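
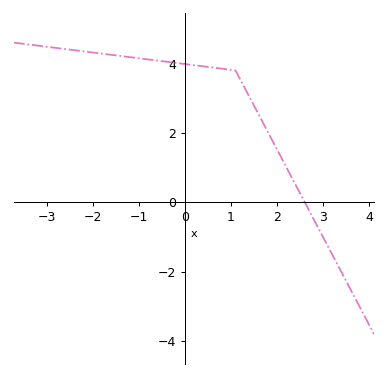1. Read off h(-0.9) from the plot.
4.2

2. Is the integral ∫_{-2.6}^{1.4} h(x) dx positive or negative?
positive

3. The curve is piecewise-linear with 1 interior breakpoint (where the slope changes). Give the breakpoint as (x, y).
(1.1, 3.8)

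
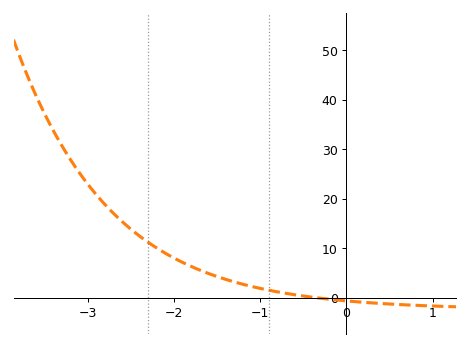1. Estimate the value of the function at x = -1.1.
2.25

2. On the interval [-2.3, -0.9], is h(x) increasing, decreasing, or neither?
decreasing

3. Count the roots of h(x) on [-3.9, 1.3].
1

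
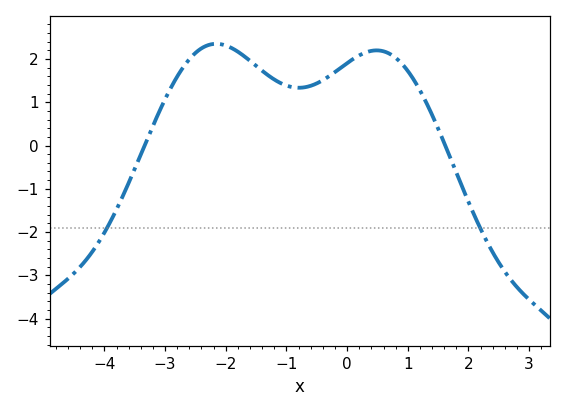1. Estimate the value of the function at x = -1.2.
1.5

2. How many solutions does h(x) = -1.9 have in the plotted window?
2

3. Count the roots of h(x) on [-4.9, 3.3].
2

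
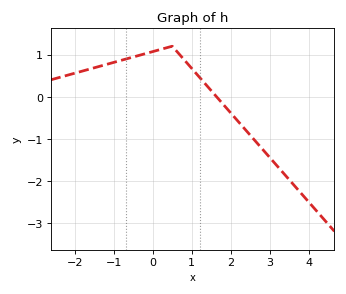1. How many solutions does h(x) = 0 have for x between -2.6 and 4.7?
1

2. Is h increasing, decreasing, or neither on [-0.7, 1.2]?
neither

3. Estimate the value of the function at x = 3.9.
-2.4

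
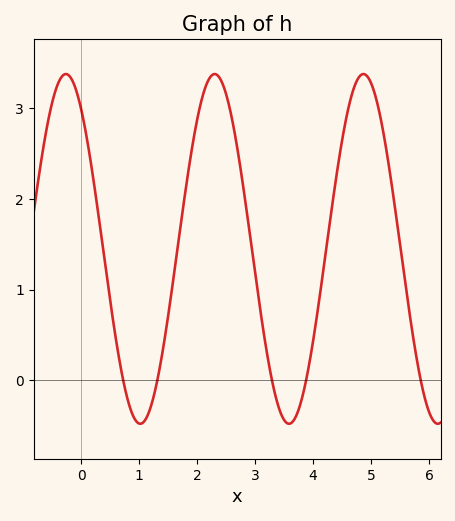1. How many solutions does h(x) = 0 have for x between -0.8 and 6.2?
5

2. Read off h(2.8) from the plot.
2.12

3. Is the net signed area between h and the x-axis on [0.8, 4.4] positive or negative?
positive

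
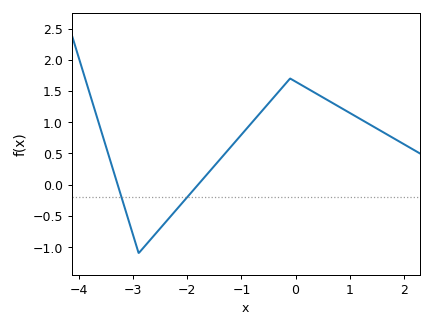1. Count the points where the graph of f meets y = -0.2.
2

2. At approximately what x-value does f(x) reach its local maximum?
-0.099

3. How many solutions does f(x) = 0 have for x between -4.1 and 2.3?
2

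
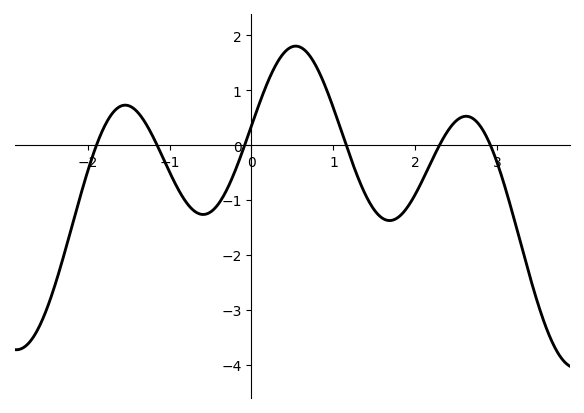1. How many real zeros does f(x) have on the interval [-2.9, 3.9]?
6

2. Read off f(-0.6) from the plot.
-1.3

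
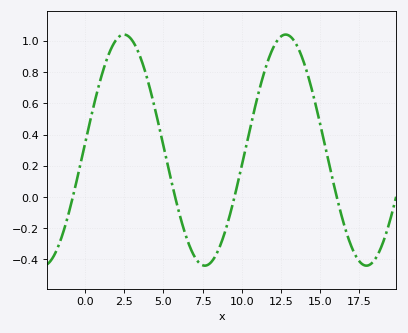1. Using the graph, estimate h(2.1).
1.02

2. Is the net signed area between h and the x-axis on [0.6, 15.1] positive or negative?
positive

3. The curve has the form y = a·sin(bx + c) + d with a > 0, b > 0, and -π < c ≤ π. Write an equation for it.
y = 0.74sin(0.61x + 0.05) + 0.3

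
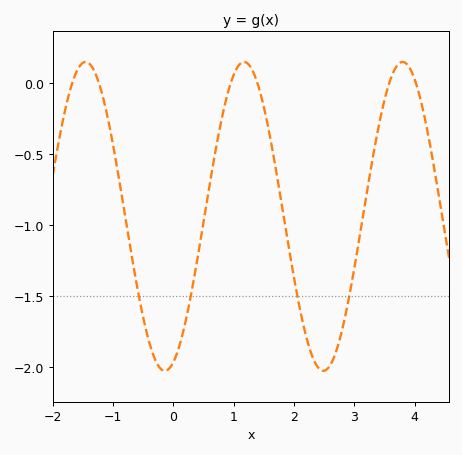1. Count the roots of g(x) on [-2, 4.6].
6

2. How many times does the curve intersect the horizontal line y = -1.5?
4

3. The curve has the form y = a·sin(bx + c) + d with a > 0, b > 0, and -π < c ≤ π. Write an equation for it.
y = 1.09sin(2.4x - 1.2) - 0.94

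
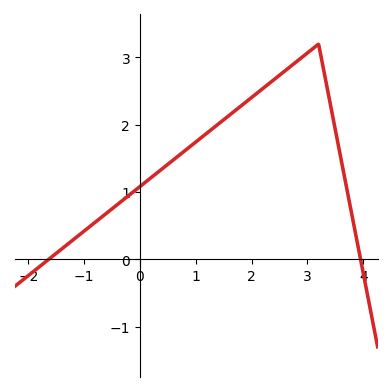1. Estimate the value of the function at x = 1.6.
2.1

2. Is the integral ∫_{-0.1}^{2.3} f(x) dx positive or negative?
positive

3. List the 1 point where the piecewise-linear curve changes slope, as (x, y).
(3.2, 3.2)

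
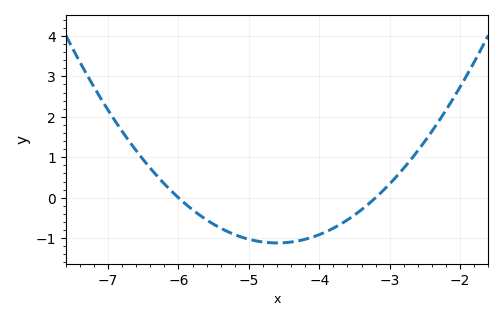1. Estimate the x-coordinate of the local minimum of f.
-4.6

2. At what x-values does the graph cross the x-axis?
-6, -3.2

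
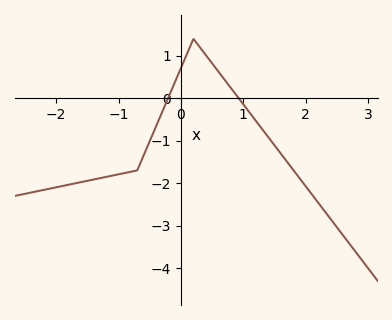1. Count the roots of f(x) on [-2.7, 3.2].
2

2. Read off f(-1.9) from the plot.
-2.1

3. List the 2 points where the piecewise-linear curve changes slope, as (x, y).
(-0.7, -1.7); (0.2, 1.4)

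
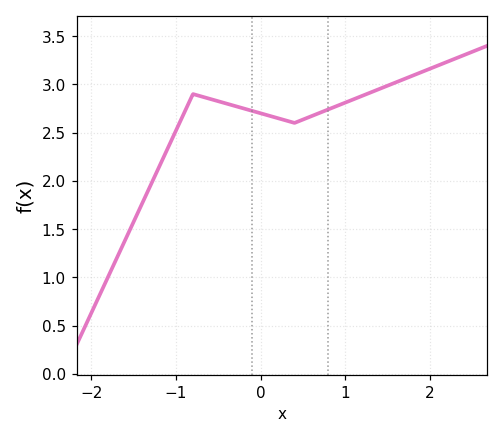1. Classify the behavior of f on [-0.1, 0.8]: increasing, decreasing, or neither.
neither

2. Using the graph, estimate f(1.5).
2.99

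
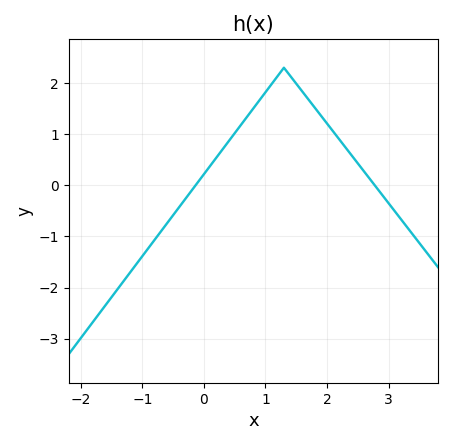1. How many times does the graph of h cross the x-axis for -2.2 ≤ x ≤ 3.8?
2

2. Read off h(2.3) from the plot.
0.7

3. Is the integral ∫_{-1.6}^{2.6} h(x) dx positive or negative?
positive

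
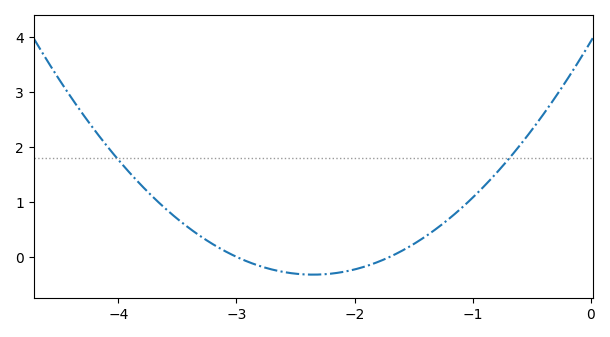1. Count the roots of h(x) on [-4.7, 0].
2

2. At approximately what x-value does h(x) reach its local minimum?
-2.35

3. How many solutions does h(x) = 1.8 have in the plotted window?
2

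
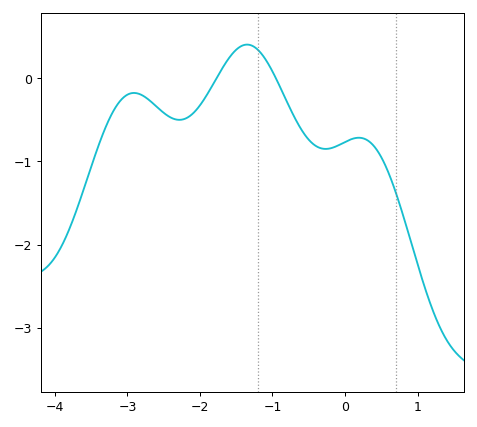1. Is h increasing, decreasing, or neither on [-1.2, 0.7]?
neither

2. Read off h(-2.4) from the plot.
-0.5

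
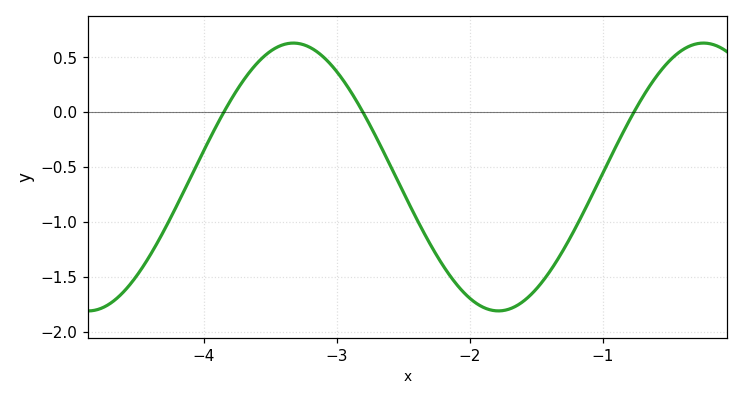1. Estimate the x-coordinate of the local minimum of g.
-1.79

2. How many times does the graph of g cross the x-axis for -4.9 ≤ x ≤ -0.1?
3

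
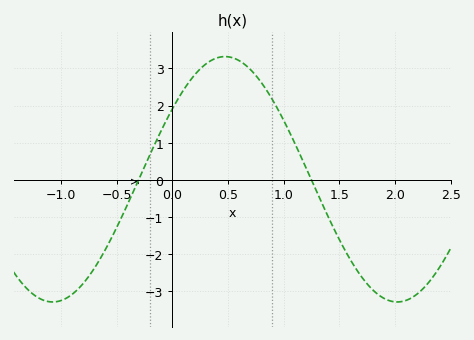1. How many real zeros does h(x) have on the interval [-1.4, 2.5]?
2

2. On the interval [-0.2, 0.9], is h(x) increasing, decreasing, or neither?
neither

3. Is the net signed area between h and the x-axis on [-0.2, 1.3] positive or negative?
positive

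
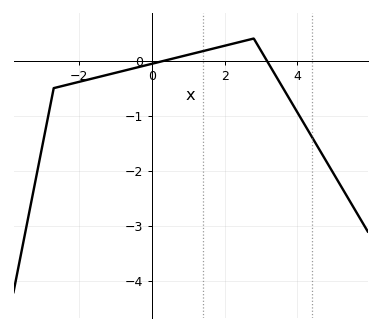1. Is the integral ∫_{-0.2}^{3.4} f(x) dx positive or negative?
positive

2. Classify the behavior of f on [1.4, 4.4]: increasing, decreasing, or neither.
neither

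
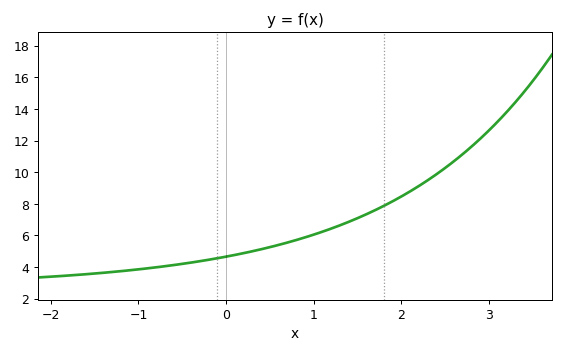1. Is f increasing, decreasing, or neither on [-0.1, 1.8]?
increasing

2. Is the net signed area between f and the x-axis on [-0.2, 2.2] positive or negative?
positive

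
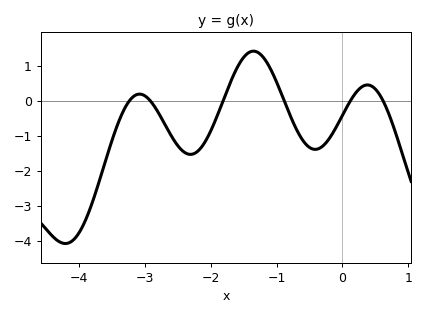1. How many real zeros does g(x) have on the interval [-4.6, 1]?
6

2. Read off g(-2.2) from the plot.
-1.4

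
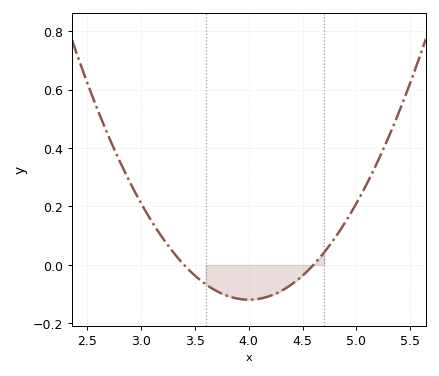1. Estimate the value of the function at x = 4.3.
-0.089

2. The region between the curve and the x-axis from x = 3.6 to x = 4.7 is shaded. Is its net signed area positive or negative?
negative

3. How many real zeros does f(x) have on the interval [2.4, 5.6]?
2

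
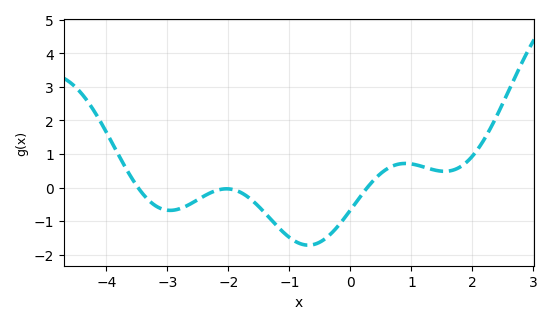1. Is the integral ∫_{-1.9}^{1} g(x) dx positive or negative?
negative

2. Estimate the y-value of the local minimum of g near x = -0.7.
-1.7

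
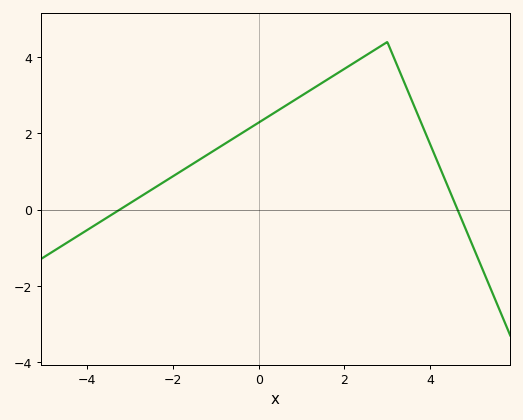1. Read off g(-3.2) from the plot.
0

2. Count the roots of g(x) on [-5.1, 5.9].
2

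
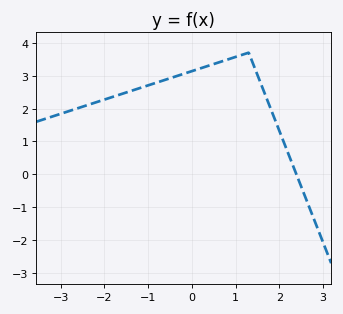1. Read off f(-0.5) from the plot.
2.9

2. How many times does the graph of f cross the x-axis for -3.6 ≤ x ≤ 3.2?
1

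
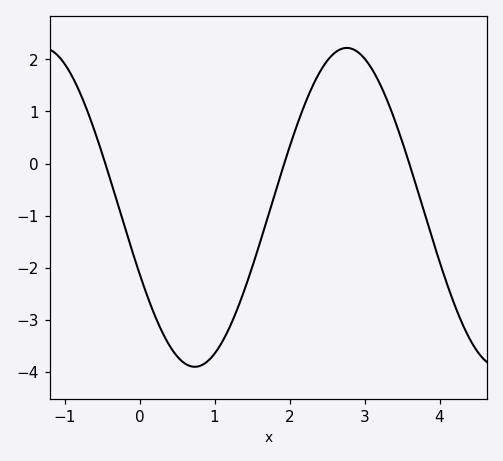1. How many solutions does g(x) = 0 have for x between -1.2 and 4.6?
3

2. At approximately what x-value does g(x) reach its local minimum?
0.736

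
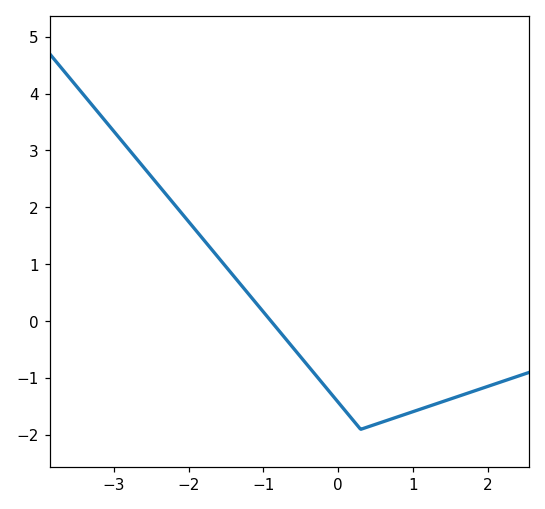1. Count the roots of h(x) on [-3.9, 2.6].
1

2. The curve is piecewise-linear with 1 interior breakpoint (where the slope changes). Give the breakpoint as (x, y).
(0.3, -1.9)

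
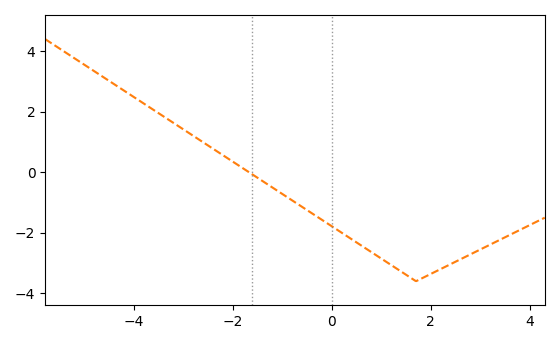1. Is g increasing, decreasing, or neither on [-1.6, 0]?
decreasing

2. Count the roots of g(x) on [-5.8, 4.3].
1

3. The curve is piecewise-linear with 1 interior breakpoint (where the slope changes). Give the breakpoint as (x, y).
(1.7, -3.6)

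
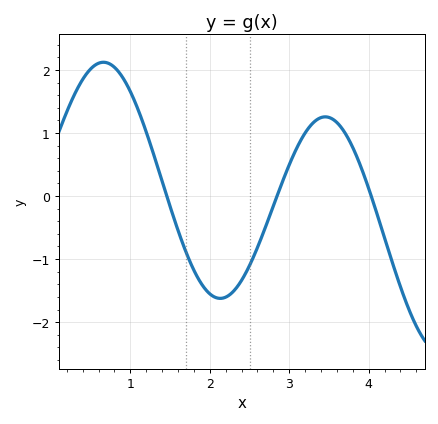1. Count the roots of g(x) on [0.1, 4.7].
3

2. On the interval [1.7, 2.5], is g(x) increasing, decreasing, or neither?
neither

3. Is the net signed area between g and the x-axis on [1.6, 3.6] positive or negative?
negative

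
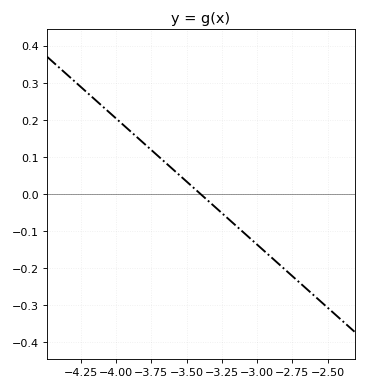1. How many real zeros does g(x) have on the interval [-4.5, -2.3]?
1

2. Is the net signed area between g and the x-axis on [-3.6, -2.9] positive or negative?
negative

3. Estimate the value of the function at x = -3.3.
-0.034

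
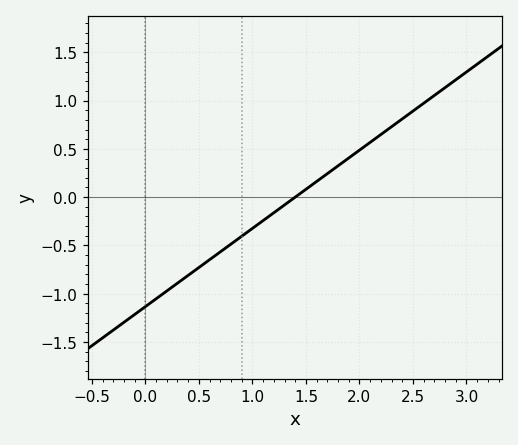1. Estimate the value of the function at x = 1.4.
0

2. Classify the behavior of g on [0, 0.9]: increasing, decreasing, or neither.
increasing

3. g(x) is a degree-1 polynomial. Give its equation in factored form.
y = 0.81(x - 1.4)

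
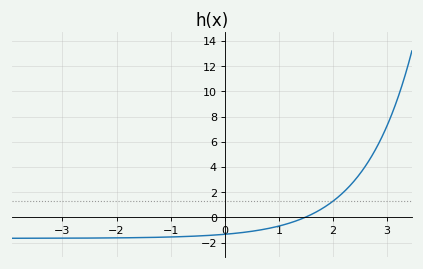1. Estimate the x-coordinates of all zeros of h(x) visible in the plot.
1.5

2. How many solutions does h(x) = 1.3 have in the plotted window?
1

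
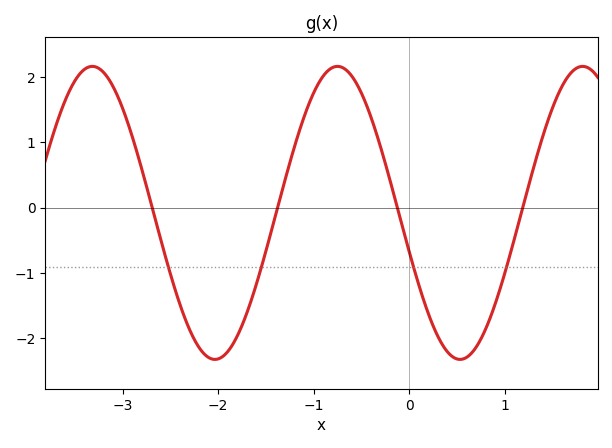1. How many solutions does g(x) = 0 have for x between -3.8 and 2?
4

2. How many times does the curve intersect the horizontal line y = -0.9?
4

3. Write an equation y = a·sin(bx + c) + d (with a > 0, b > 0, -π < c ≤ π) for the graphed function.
y = 2.24sin(2.45x - 2.87) - 0.08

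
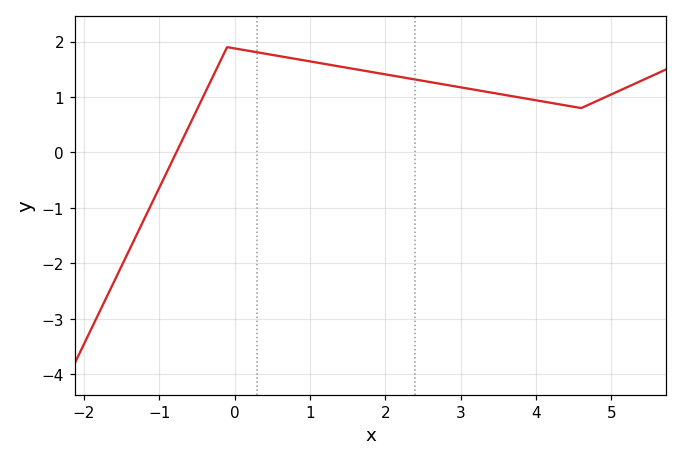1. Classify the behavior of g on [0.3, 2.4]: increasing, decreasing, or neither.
decreasing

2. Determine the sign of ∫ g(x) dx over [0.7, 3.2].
positive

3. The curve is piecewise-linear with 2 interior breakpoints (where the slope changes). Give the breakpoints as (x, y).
(-0.1, 1.9); (4.6, 0.8)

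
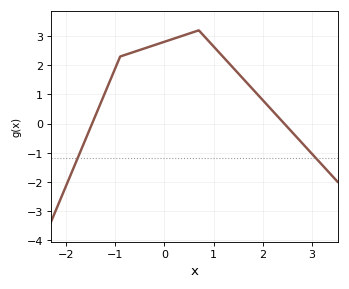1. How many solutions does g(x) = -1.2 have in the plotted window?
2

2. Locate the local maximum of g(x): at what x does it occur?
0.7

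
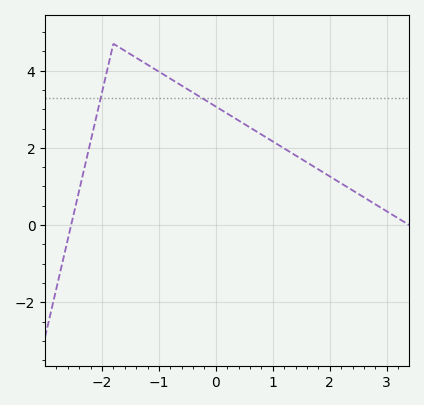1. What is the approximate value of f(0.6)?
2.6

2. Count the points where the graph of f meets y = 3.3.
2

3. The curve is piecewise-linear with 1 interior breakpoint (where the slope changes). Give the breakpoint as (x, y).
(-1.8, 4.7)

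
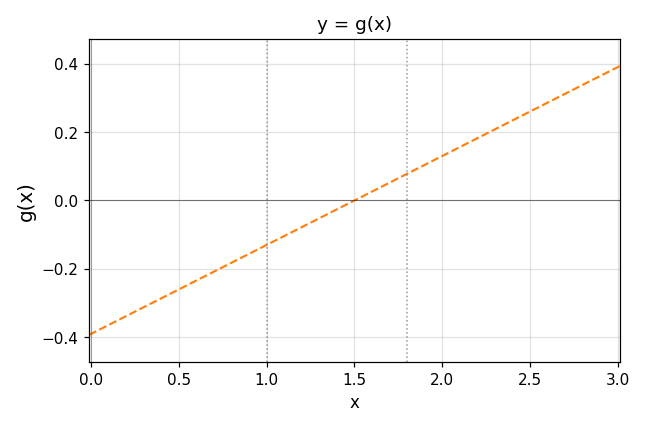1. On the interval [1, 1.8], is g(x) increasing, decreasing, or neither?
increasing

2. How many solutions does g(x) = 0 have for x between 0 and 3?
1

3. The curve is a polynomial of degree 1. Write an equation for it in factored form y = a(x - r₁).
y = 0.26(x - 1.5)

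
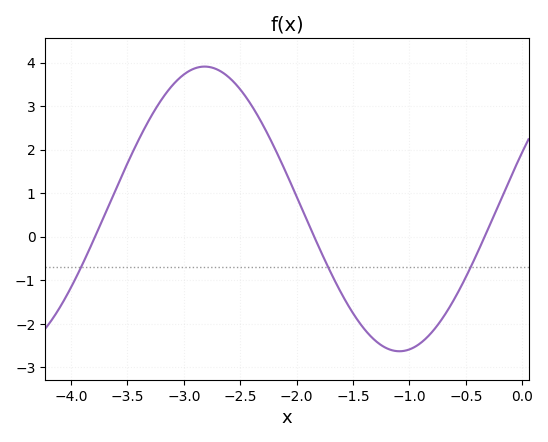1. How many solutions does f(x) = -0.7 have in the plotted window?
3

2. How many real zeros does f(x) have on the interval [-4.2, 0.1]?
3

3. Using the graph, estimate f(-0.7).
-1.8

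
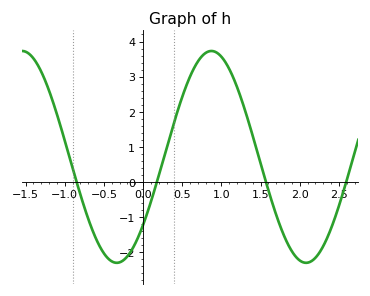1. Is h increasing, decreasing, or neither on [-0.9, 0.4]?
neither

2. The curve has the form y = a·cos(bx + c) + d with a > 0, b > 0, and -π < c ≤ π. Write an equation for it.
y = 3.02cos(2.6x - 2.27) + 0.71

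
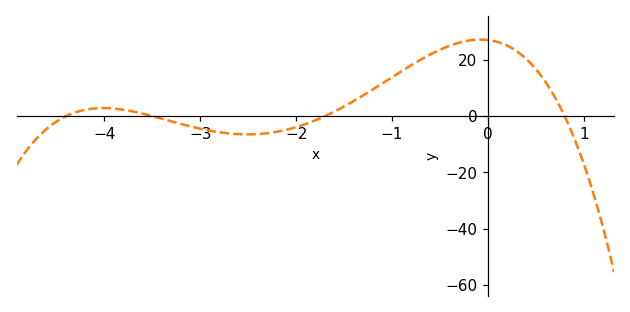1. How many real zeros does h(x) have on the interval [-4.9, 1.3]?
4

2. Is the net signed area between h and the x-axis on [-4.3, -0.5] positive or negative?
positive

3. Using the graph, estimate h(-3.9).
2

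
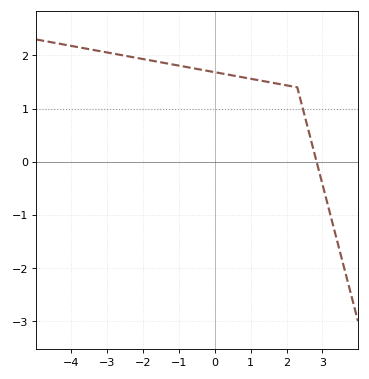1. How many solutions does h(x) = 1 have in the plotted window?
1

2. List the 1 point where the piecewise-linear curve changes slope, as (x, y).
(2.3, 1.4)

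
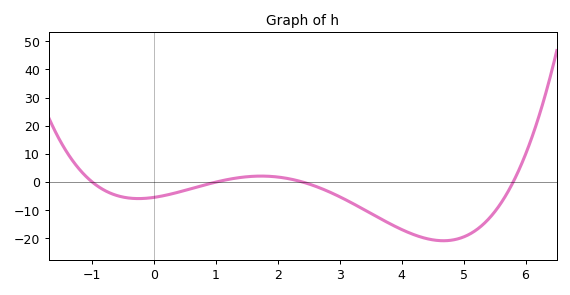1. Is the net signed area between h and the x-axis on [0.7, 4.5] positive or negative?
negative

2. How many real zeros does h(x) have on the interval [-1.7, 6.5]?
4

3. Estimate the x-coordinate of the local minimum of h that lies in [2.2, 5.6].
4.67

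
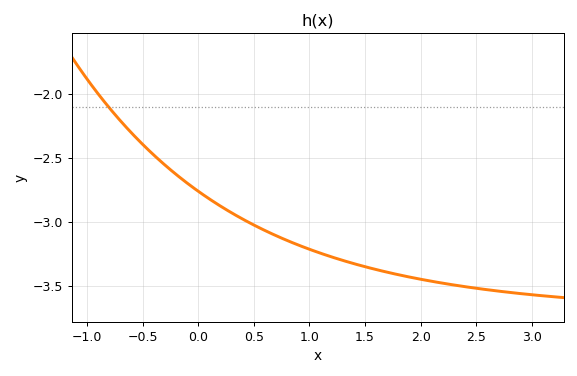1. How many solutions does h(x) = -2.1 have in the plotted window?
1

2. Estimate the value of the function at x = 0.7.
-3.1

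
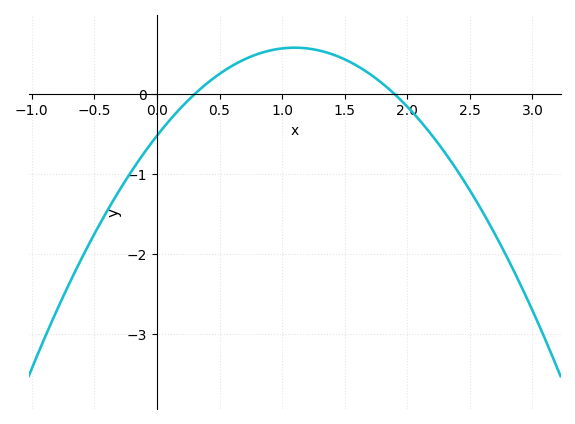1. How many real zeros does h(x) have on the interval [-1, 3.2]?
2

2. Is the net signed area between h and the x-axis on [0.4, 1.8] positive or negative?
positive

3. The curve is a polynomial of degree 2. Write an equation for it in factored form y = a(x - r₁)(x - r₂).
y = -0.91(x - 0.3)(x - 1.9)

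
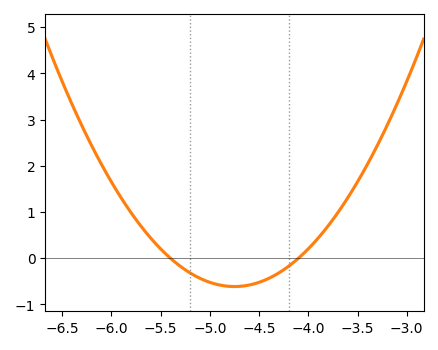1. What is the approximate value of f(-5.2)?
-0.319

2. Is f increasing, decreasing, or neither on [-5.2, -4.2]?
neither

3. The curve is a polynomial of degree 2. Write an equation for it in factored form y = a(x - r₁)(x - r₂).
y = 1.45(x + 5.4)(x + 4.1)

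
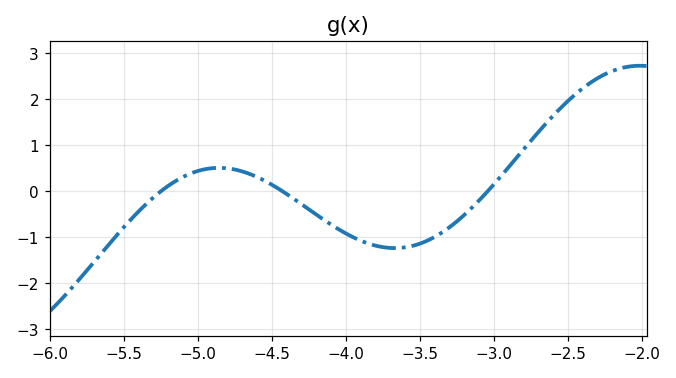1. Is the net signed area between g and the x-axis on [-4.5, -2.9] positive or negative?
negative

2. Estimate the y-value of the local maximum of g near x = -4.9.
0.509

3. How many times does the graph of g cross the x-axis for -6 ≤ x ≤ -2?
3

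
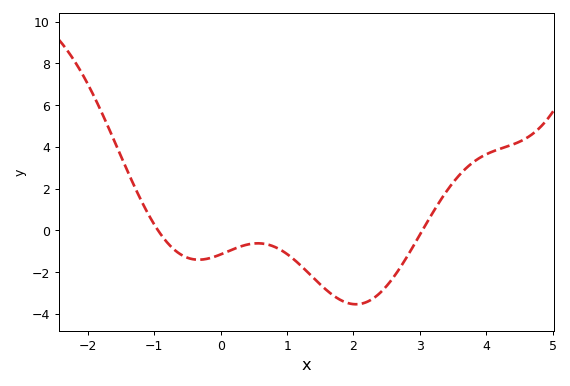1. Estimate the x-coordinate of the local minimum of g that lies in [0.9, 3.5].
2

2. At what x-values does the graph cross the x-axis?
-0.9, 3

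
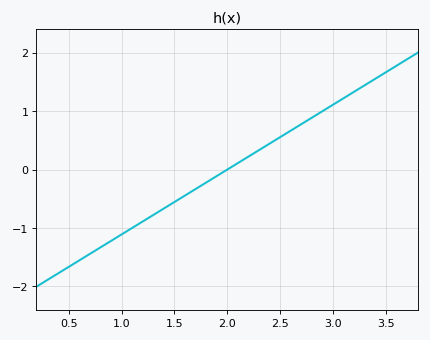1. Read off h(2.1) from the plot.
0.111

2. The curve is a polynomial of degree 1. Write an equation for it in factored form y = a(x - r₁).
y = 1.11(x - 2)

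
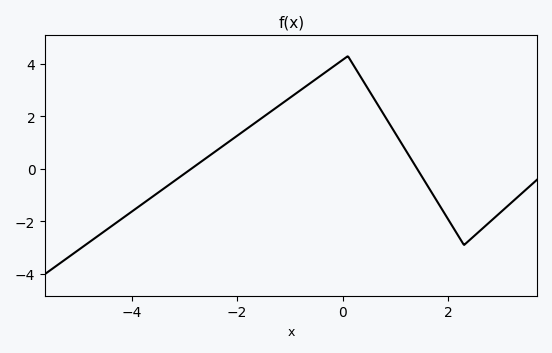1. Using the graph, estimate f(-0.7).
3.14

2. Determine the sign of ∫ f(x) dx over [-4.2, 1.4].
positive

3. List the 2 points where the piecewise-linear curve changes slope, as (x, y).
(0.1, 4.3); (2.3, -2.9)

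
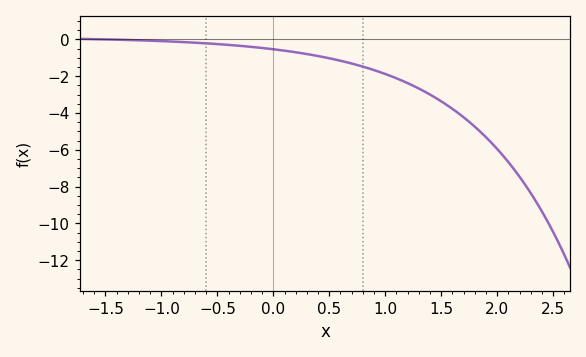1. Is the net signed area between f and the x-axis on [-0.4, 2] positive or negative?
negative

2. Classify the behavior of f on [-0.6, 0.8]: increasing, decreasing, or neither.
decreasing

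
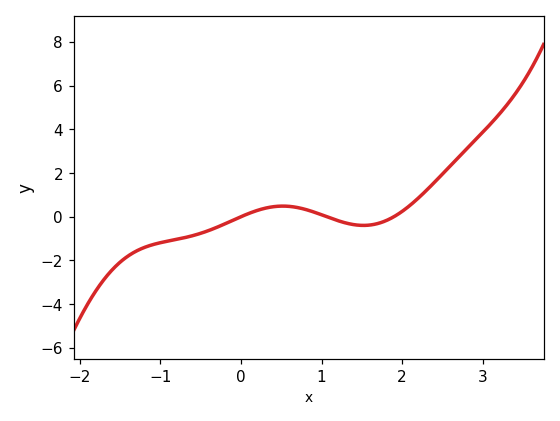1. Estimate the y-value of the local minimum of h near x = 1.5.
-0.398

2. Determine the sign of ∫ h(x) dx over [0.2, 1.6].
positive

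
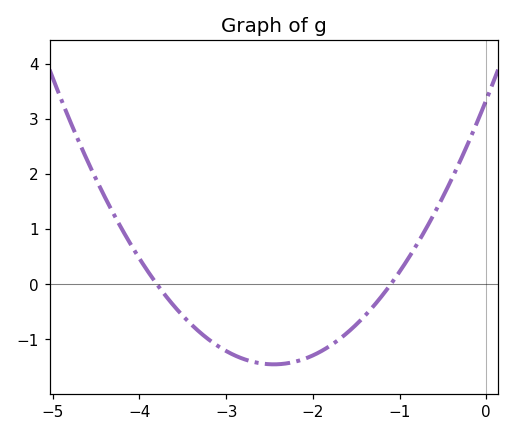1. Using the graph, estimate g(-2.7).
-1.4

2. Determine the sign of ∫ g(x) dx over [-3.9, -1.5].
negative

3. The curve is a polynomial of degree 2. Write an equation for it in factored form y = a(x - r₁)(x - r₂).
y = 0.8(x + 3.8)(x + 1.1)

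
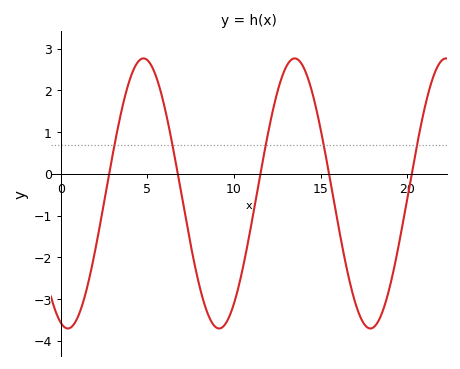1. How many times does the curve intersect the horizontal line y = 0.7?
5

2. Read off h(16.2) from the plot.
-1.6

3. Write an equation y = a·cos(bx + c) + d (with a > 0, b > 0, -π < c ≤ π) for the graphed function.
y = 3.24cos(0.72x + 2.8) - 0.47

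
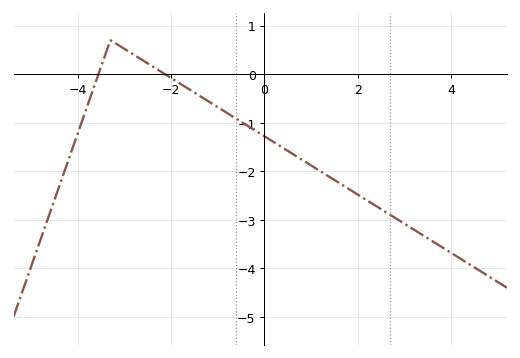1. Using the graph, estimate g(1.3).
-2.06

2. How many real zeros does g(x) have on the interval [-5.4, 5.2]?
2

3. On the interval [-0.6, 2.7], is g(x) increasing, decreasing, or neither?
decreasing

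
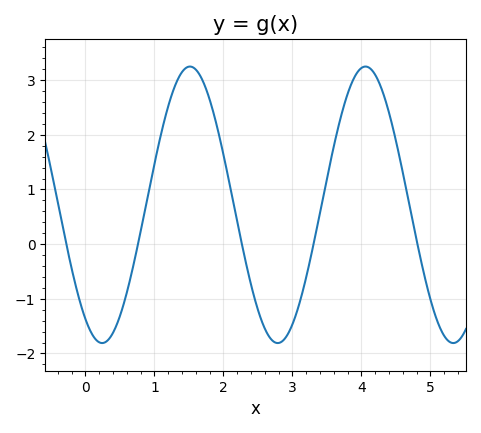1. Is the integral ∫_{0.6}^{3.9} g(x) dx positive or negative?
positive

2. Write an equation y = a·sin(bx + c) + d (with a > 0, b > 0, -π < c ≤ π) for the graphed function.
y = 2.53sin(2.47x - 2.17) + 0.72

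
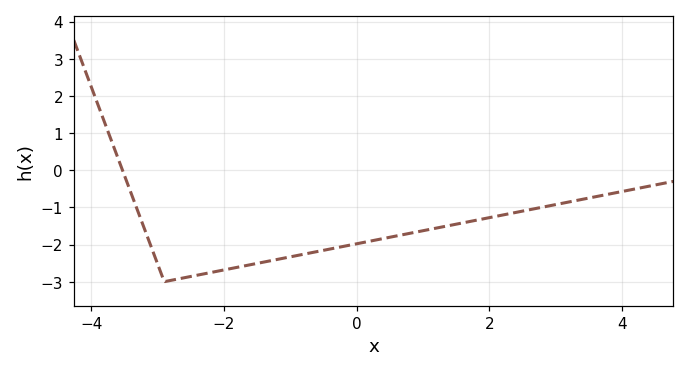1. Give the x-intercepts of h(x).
-3.53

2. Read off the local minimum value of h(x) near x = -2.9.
-3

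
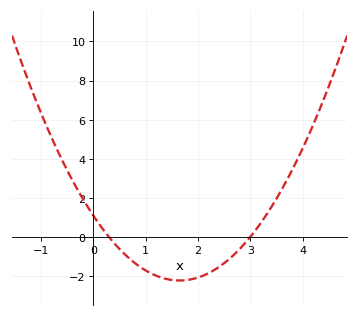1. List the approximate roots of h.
0.3, 3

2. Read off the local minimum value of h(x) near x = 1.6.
-2.2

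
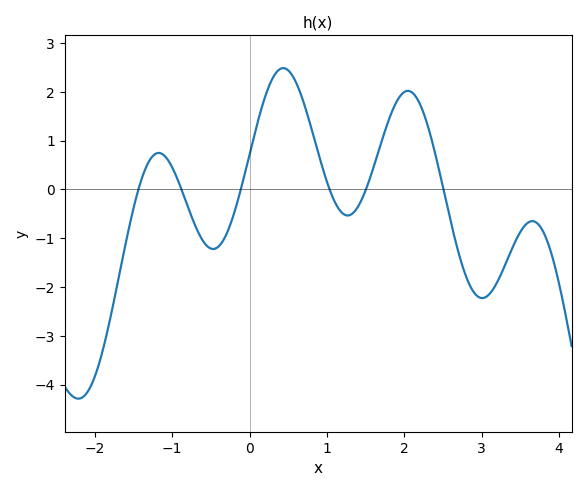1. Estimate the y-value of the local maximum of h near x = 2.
2.02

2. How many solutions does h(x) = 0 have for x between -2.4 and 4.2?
6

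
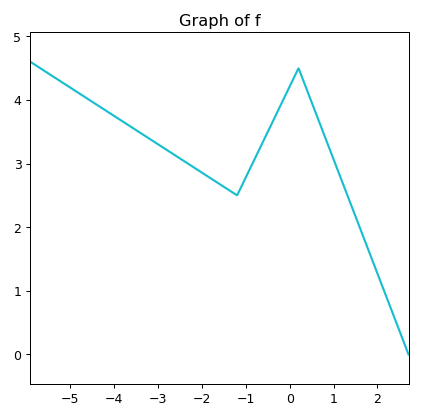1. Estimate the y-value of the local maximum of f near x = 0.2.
4.5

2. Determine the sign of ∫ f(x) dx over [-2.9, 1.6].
positive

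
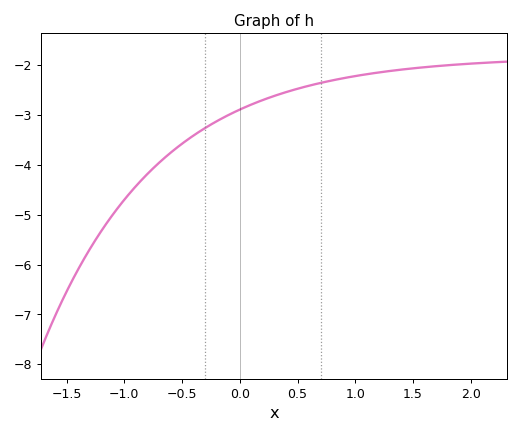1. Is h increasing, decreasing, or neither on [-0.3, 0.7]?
increasing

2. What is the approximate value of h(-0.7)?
-3.96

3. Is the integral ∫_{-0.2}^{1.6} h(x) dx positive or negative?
negative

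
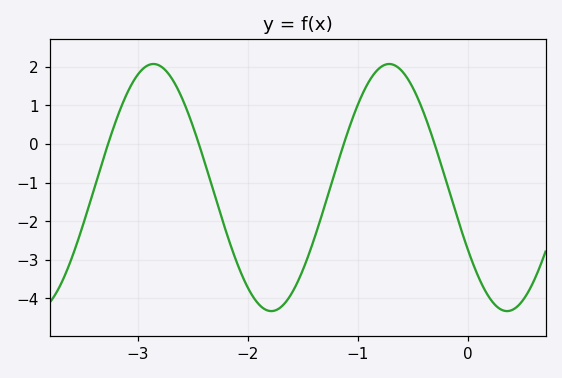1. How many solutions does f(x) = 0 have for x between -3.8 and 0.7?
4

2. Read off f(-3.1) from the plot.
1.3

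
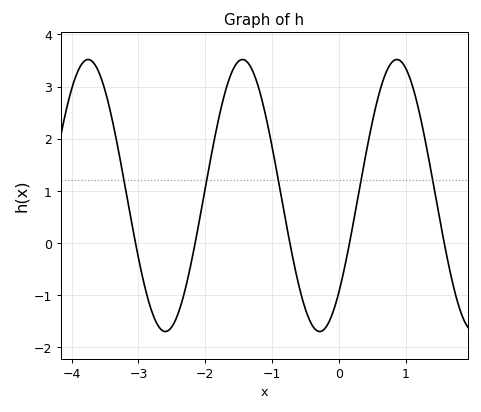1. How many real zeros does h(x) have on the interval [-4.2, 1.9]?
5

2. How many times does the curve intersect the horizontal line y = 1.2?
5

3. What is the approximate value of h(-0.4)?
-1.58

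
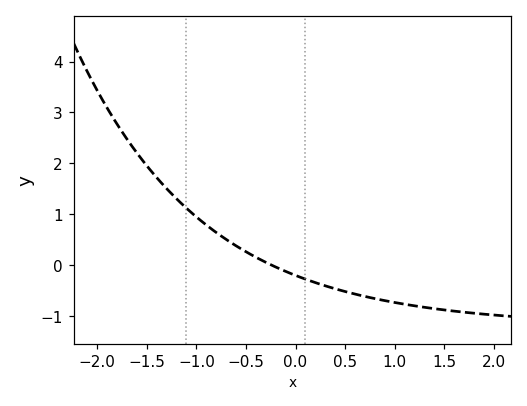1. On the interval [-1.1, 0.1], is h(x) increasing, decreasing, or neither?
decreasing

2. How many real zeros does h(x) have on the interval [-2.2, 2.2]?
1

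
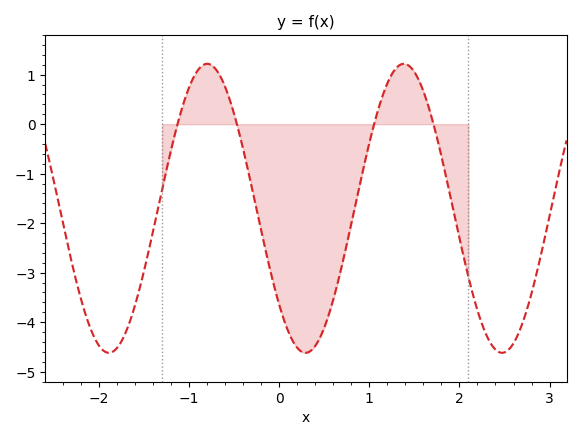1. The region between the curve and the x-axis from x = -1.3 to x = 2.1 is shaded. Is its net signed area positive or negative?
negative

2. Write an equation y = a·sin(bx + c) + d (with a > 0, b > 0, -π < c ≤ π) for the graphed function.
y = 2.92sin(2.88x - 2.41) - 1.7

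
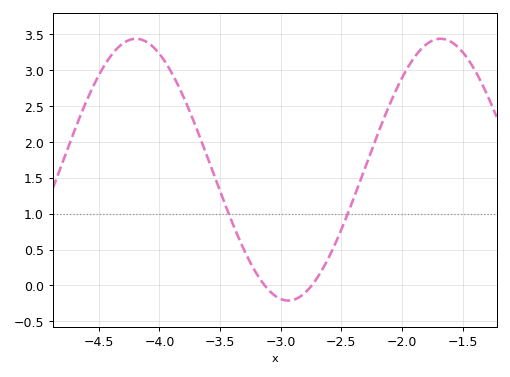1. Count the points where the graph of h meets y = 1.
2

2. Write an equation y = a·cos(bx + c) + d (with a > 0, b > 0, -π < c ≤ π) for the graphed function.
y = 1.82cos(2.5x - 2.08) + 1.61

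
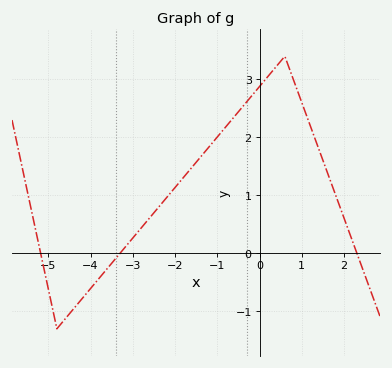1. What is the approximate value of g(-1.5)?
1.57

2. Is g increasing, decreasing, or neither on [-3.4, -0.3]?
increasing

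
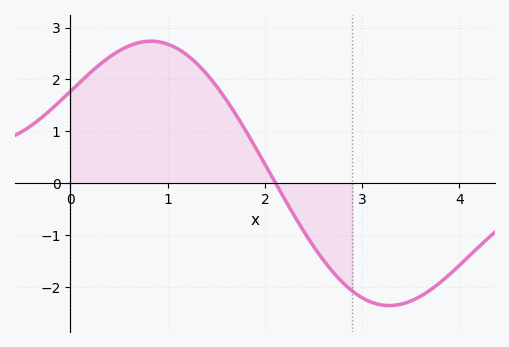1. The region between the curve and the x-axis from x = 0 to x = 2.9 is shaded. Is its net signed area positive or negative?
positive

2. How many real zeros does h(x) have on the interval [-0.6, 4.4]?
1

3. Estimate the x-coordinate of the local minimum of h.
3.28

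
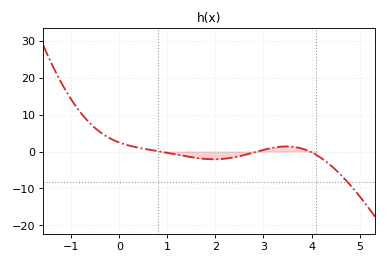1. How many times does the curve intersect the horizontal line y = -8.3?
1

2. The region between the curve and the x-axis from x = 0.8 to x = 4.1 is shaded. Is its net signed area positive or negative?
negative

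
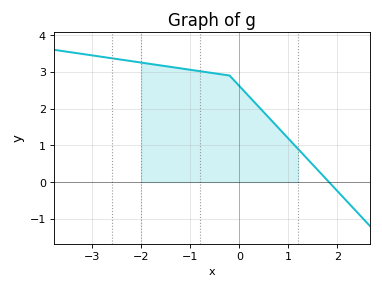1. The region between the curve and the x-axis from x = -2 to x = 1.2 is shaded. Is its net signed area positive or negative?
positive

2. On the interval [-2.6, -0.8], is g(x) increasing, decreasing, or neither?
decreasing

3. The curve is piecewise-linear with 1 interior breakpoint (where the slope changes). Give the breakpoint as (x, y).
(-0.2, 2.9)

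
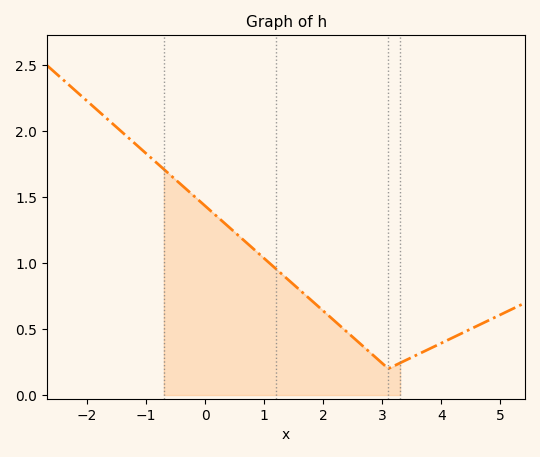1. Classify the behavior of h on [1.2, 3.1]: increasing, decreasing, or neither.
decreasing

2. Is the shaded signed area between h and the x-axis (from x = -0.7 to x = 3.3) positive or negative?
positive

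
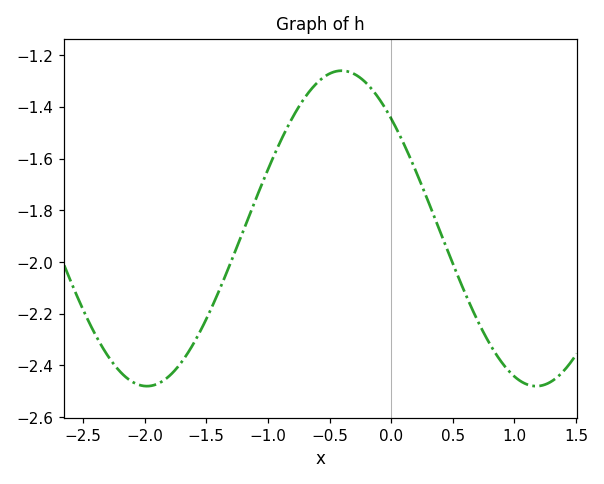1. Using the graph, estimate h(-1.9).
-2.47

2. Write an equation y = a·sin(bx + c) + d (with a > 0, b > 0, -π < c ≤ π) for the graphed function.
y = 0.61sin(1.99x + 2.37) - 1.87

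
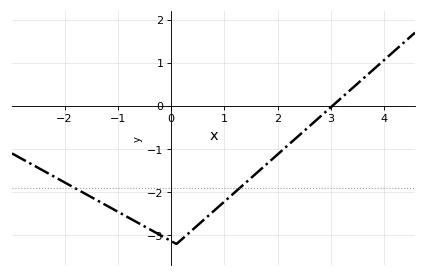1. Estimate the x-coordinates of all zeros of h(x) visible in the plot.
3.02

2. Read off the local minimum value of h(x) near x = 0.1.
-3.2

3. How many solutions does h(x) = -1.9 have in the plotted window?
2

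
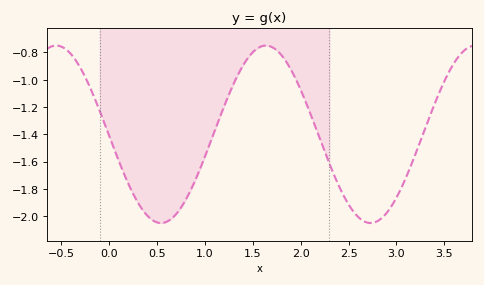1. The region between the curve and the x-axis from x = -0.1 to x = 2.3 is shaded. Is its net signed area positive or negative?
negative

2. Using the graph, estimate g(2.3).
-1.62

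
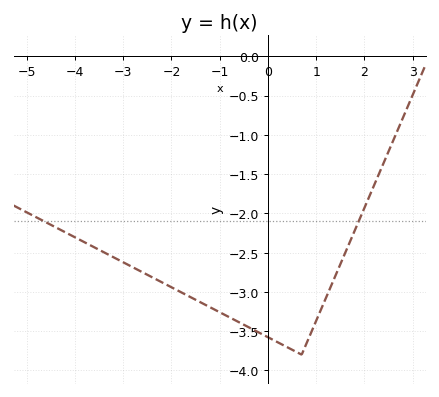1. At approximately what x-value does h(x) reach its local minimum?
0.6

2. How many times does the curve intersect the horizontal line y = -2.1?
2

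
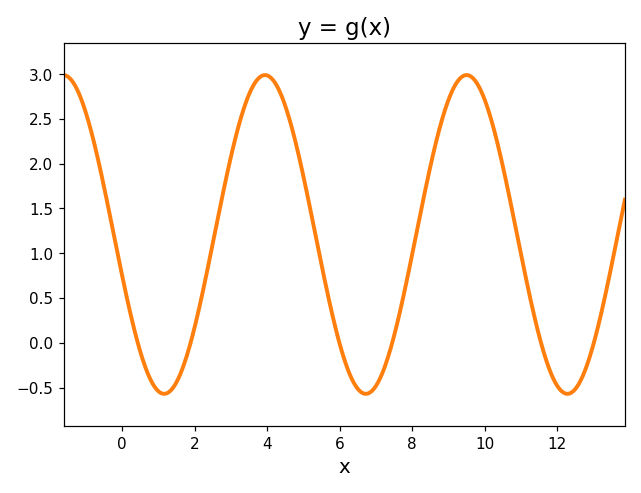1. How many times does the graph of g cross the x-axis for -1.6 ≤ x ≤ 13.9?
6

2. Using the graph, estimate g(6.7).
-0.55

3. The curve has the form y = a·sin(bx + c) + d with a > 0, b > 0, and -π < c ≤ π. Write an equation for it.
y = 1.78sin(1.1x - 2.9) + 1.21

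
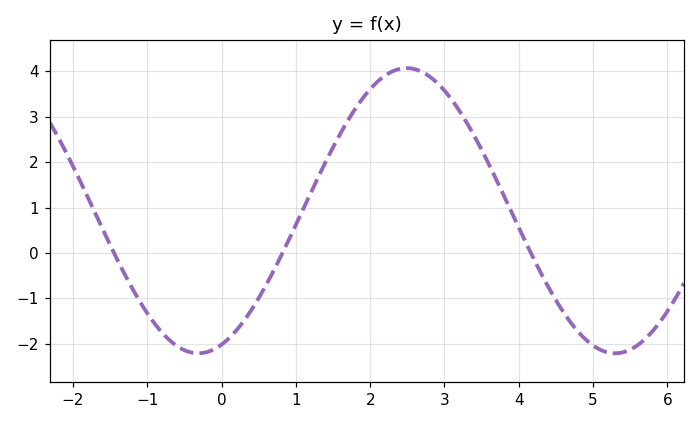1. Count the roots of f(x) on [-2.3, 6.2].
3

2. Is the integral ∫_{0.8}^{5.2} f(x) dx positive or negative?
positive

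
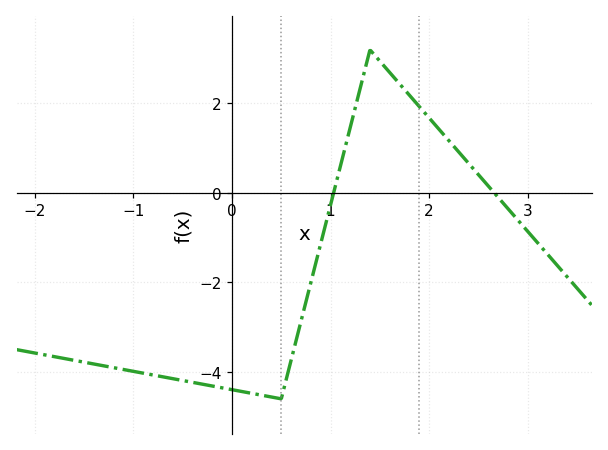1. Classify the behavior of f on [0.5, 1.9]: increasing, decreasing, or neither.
neither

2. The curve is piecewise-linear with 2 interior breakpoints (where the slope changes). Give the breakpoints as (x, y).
(0.5, -4.6); (1.4, 3.2)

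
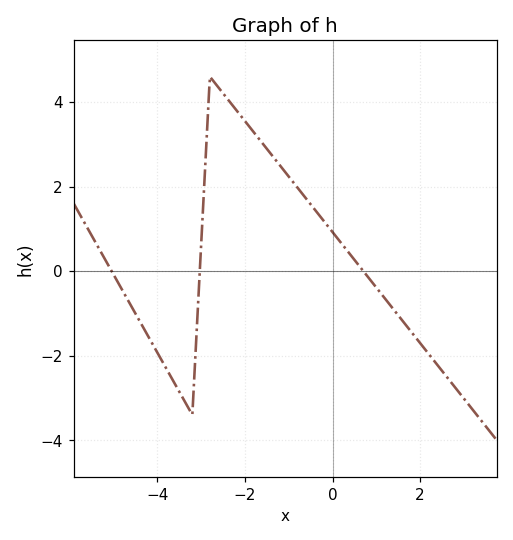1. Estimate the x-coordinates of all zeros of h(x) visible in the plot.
-5, -3, 0.8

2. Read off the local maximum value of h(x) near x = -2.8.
4.6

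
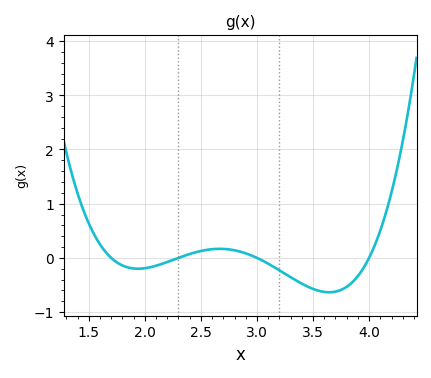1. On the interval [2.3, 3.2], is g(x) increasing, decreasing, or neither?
neither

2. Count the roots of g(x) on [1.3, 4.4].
4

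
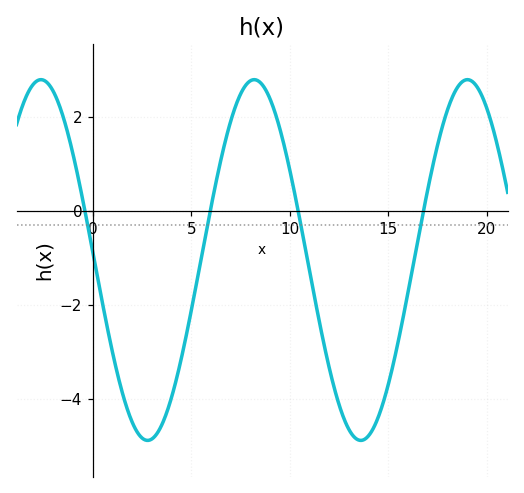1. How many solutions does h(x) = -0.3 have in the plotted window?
4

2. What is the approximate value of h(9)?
2.39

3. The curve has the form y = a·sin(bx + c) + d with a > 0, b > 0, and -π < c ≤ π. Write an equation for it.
y = 3.84sin(0.58x + 3.1) - 1.04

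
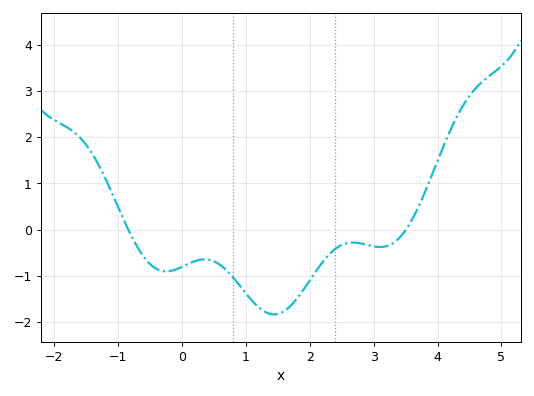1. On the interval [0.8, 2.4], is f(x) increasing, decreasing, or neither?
neither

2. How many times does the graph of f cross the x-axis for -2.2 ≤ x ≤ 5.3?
2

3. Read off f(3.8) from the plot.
0.799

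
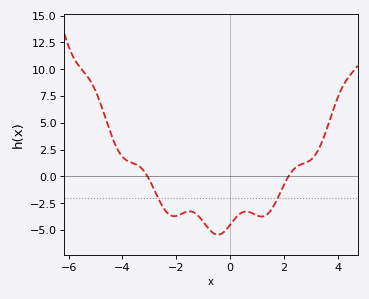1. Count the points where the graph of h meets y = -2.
2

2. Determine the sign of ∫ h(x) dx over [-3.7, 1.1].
negative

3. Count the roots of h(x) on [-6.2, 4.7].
2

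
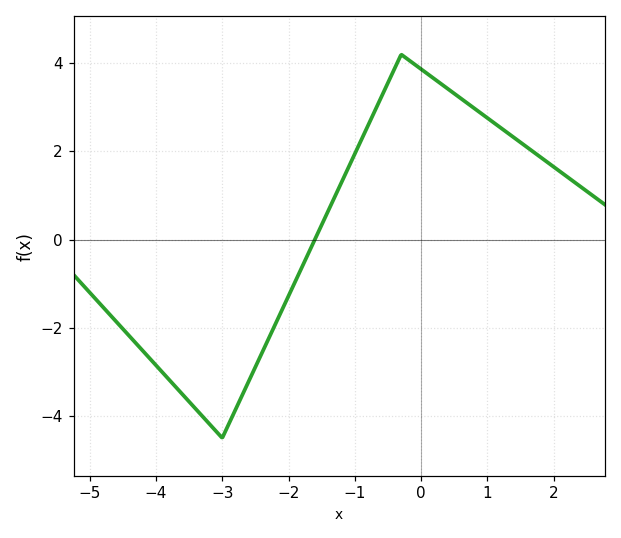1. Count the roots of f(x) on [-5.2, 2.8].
1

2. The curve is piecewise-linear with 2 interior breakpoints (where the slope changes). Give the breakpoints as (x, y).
(-3, -4.5); (-0.3, 4.2)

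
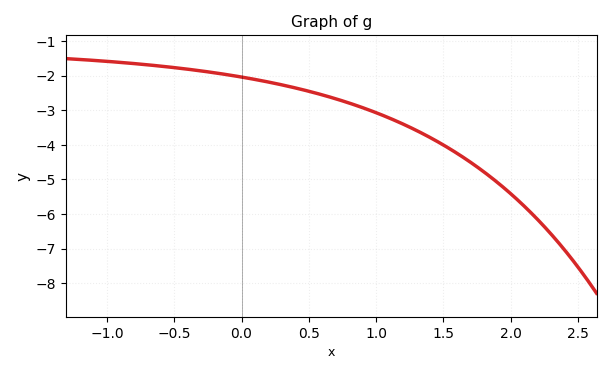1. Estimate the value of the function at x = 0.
-2.04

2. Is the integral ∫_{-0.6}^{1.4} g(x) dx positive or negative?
negative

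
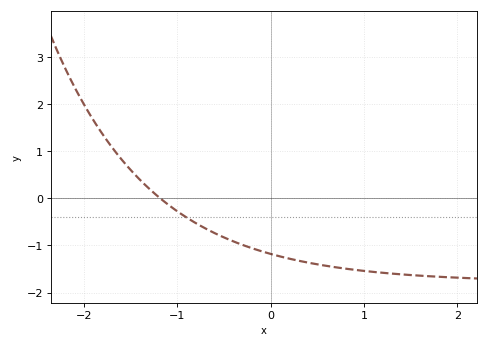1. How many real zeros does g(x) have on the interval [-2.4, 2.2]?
1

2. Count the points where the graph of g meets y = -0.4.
1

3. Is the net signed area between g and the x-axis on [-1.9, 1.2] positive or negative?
negative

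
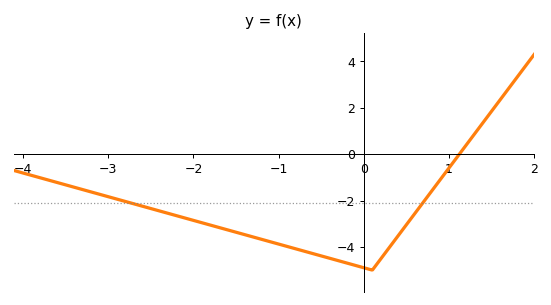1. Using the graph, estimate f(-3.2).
-1.6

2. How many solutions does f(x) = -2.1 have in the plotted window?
2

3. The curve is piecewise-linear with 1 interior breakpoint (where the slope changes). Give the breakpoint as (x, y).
(0.1, -5)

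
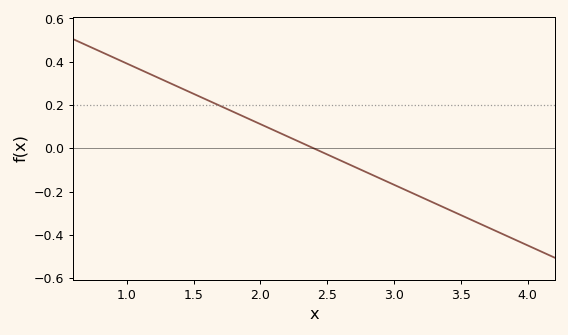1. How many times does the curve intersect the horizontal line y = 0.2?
1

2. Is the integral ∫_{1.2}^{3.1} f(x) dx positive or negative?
positive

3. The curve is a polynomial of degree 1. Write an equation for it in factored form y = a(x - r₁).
y = -0.28(x - 2.4)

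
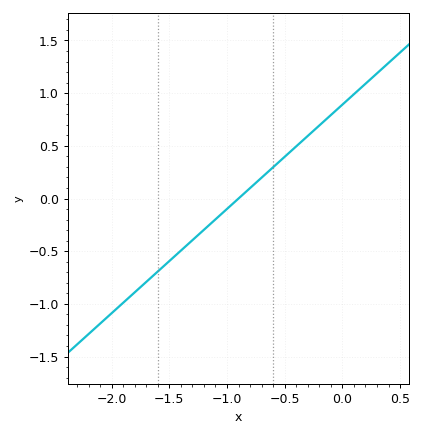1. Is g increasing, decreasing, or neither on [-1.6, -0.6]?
increasing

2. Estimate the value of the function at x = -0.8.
0.1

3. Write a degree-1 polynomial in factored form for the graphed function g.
y = 0.99(x + 0.9)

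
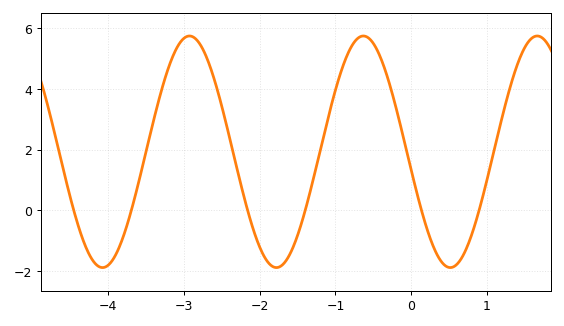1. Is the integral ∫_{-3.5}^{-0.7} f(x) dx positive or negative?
positive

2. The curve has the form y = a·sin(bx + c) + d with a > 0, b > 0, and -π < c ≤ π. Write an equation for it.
y = 3.82sin(2.74x - 2.98) + 1.93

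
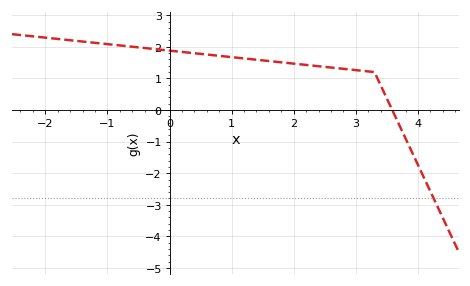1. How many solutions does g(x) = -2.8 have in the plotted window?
1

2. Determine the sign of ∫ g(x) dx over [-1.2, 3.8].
positive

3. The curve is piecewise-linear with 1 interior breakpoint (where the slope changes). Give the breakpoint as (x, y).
(3.3, 1.2)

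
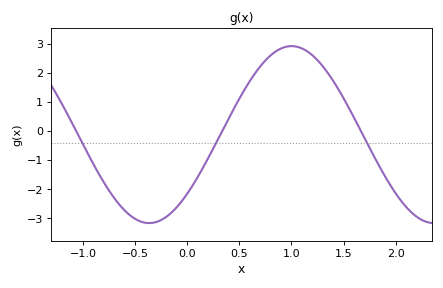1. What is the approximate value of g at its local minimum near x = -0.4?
-3.16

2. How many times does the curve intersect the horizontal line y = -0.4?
3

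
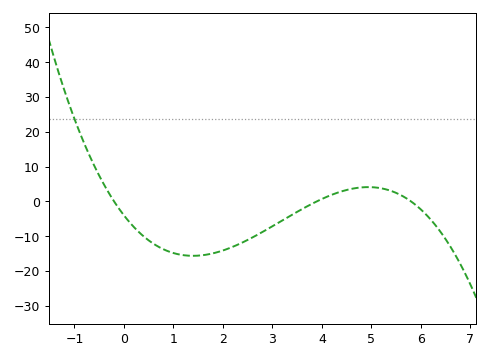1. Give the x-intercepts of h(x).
-0.2, 4, 5.8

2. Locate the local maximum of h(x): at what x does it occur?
5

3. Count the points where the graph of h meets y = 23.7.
1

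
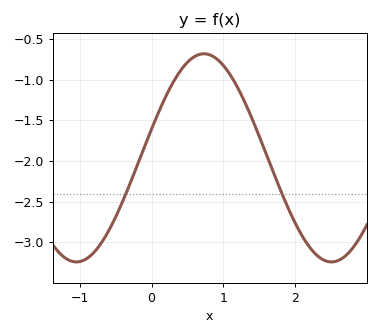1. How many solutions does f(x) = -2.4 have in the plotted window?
2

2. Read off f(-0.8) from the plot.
-3.1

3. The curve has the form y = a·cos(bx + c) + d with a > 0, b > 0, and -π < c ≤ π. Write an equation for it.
y = 1.28cos(1.8x - 1.3) - 1.96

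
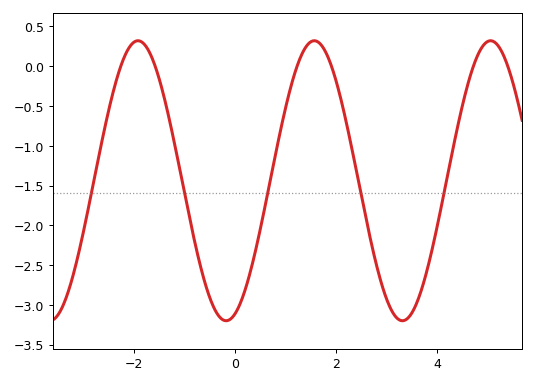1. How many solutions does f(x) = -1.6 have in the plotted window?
5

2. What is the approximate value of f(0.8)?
-1.11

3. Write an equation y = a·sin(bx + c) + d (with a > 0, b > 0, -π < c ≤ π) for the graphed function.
y = 1.76sin(1.8x - 1.25) - 1.44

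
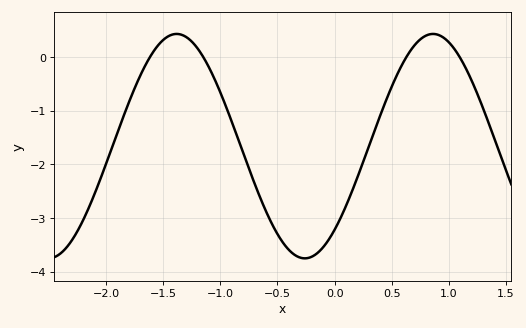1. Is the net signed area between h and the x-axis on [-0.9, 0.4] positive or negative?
negative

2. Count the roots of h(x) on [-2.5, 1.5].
4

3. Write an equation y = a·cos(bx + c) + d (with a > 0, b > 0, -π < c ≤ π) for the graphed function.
y = 2.09cos(2.8x - 2.4) - 1.66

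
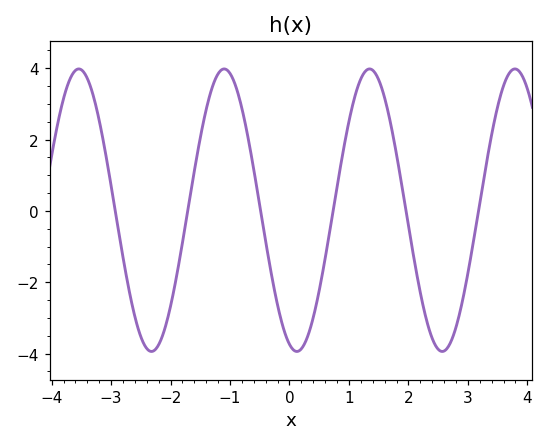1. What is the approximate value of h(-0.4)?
-0.858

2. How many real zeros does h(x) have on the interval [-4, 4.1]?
6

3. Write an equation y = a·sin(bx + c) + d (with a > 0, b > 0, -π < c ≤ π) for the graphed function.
y = 3.96sin(2.57x - 1.89) + 0.02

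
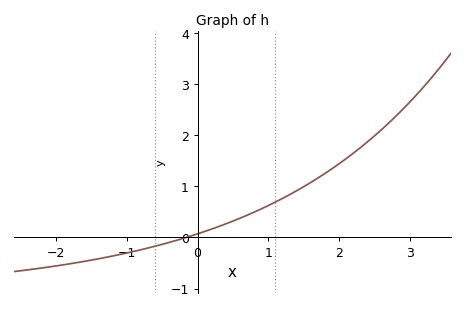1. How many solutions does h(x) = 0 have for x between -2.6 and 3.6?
1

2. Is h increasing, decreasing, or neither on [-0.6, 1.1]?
increasing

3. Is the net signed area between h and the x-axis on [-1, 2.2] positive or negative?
positive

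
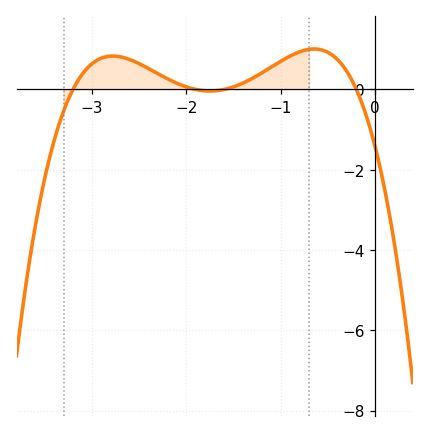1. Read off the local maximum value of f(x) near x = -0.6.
1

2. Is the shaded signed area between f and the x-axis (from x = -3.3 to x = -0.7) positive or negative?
positive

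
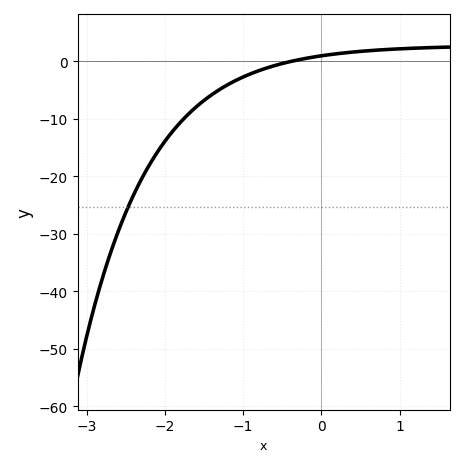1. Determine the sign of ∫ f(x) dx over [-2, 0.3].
negative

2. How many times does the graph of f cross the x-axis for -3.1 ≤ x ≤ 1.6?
1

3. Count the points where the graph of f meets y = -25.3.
1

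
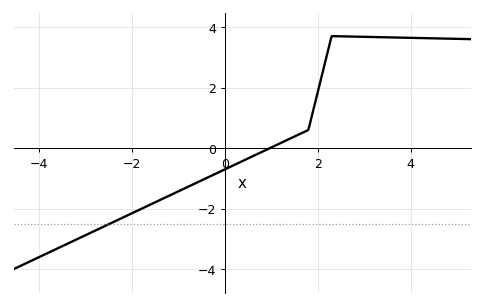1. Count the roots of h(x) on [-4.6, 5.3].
1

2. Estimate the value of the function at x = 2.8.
3.68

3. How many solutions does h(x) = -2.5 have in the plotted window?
1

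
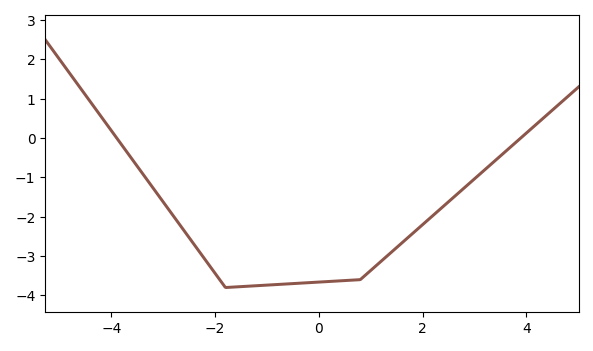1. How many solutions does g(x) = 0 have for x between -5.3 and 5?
2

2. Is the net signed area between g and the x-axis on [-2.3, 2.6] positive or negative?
negative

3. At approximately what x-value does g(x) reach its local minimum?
-1.8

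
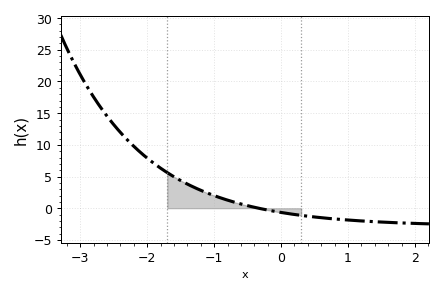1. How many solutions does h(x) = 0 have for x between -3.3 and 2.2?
1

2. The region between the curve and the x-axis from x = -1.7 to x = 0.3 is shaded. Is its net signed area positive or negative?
positive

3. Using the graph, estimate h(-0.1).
-0.5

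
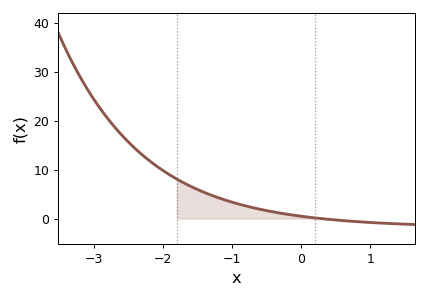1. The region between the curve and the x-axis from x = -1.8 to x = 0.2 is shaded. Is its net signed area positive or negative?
positive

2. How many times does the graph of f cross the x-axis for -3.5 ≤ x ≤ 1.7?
1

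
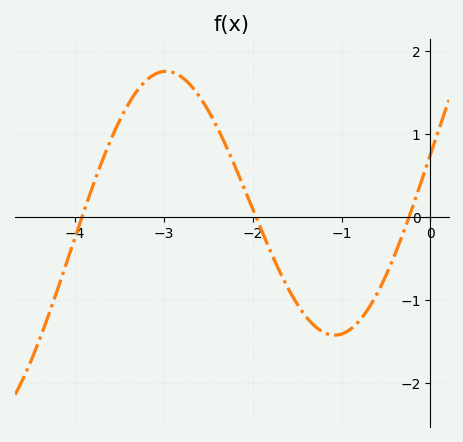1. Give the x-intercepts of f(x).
-3.9, -2, -0.2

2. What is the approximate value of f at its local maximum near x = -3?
1.8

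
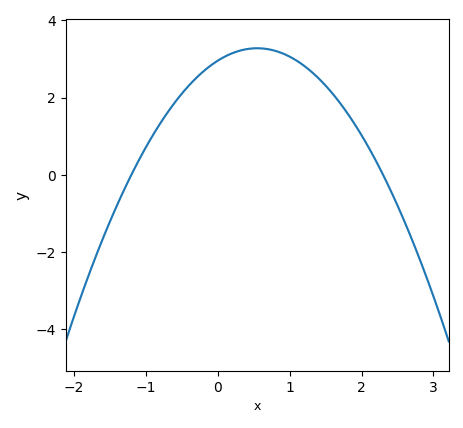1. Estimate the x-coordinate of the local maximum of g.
0.5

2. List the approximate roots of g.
-1.2, 2.3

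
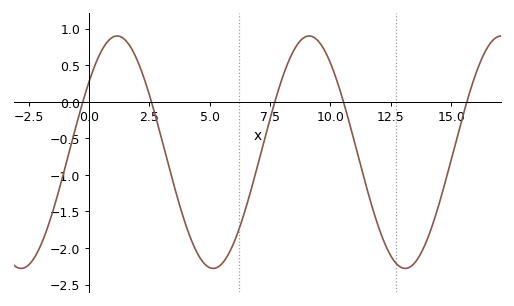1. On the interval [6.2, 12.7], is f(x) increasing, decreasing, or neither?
neither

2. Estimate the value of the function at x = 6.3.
-1.65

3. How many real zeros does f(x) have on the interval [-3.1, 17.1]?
5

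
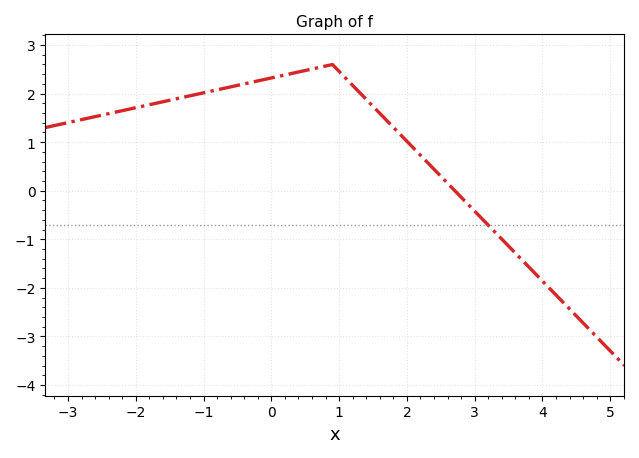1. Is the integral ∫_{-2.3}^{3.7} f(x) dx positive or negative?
positive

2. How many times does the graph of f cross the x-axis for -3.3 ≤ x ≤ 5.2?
1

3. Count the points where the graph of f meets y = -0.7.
1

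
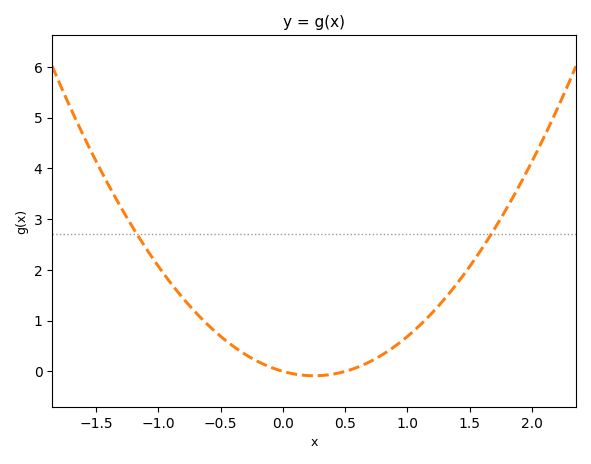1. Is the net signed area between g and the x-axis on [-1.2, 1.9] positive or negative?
positive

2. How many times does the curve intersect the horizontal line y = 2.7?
2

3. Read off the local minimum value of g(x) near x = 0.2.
-0.1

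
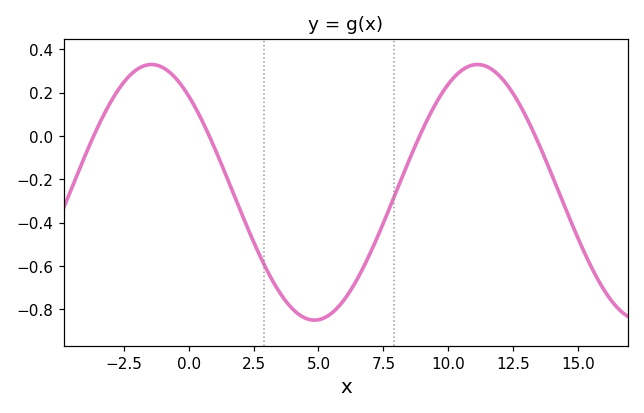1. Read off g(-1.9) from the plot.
0.32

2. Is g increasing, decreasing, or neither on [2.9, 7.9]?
neither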